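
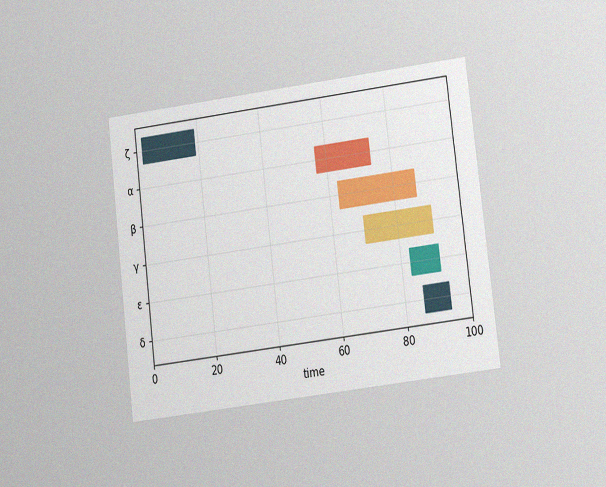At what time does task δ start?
86

The chart is tilted about 7° counter-clockwise and viewed at a slight angle, with some photo noise. The δ bar begins at t=86.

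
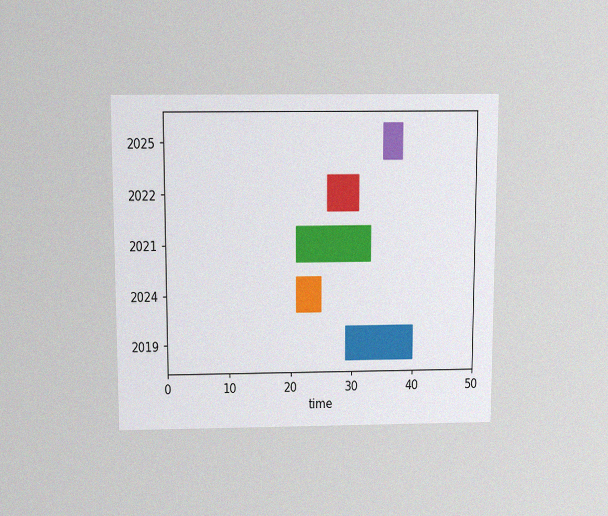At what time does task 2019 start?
The chart is viewed slightly from above, with some photo noise. The 2019 bar begins at t=29.

29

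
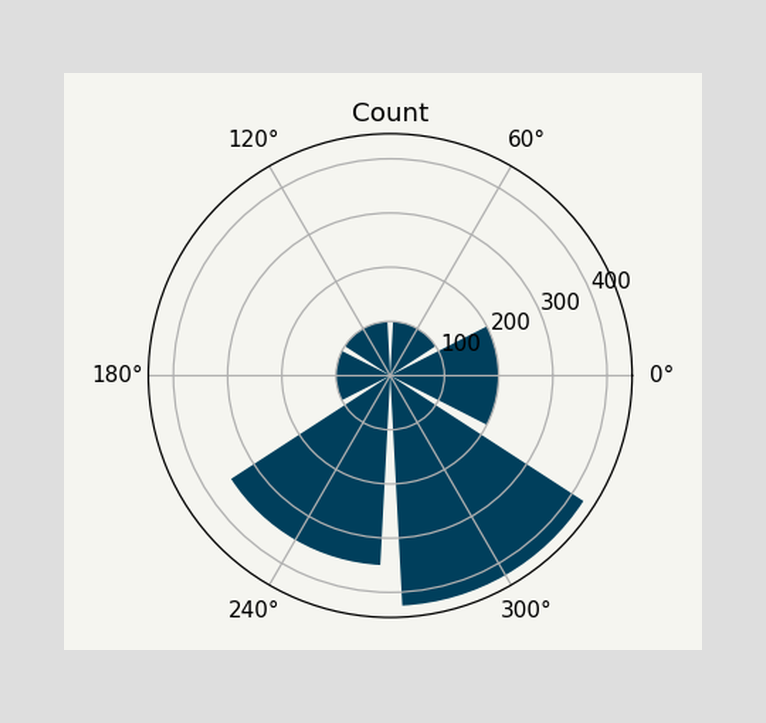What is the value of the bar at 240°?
350

The bar at 240° reaches 350 on the radial axis.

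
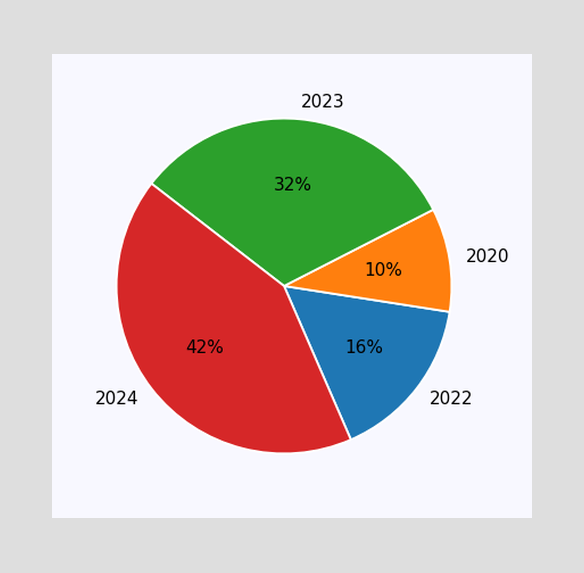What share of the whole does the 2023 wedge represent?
32%

The 2023 slice takes up 32% of the pie.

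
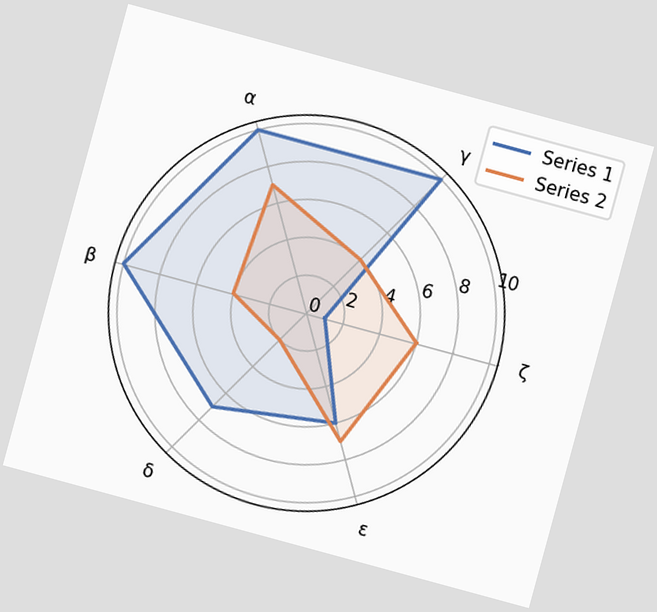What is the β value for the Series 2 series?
4

The chart is tilted about 15° clockwise. On the β axis, Series 2 reaches 4.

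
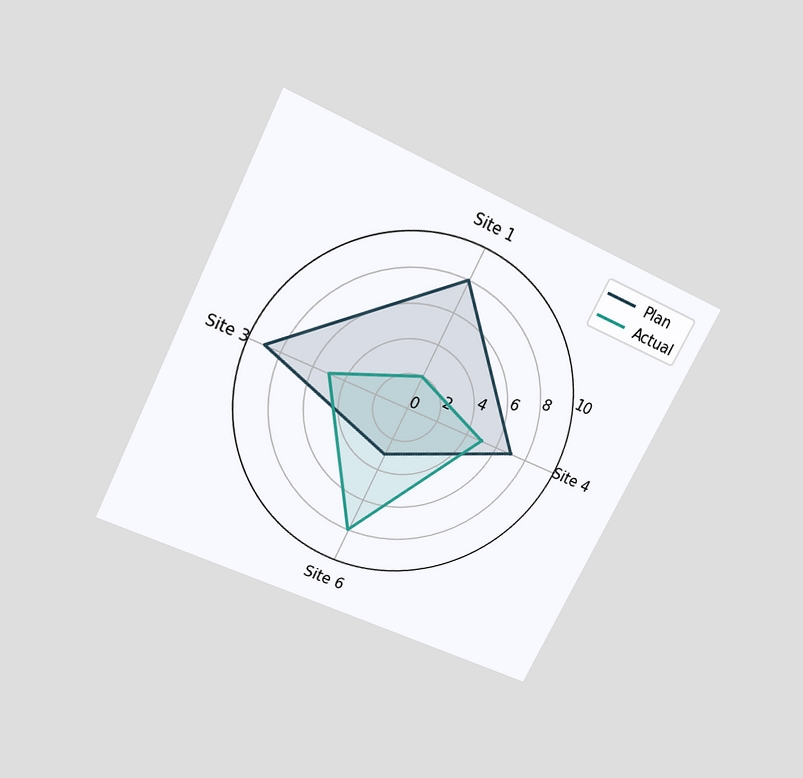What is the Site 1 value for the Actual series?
The chart is tilted about 26° clockwise and viewed slightly from above. On the Site 1 axis, Actual reaches 2.

2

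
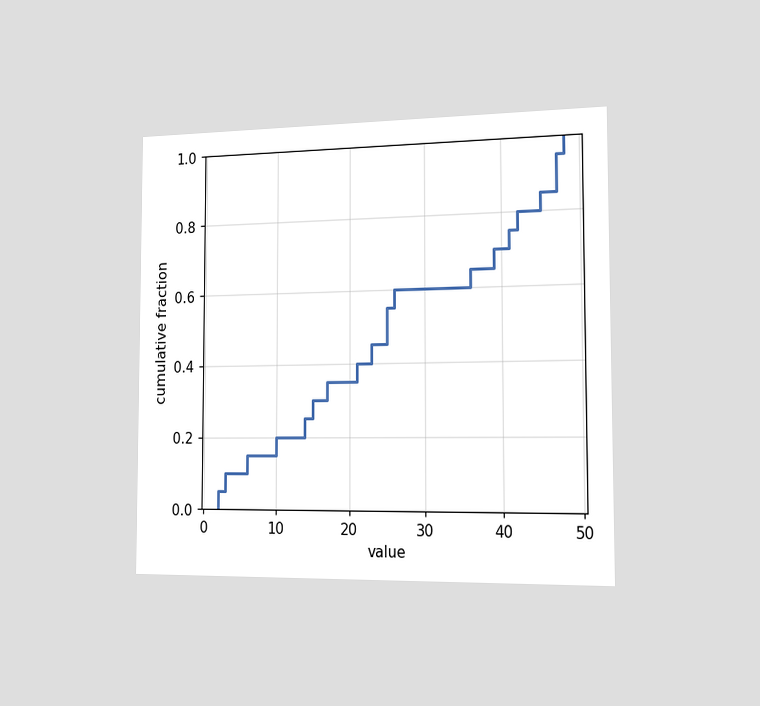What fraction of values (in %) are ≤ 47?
95%

The chart is viewed slightly from the right. At x=47 the ECDF step is at 95%.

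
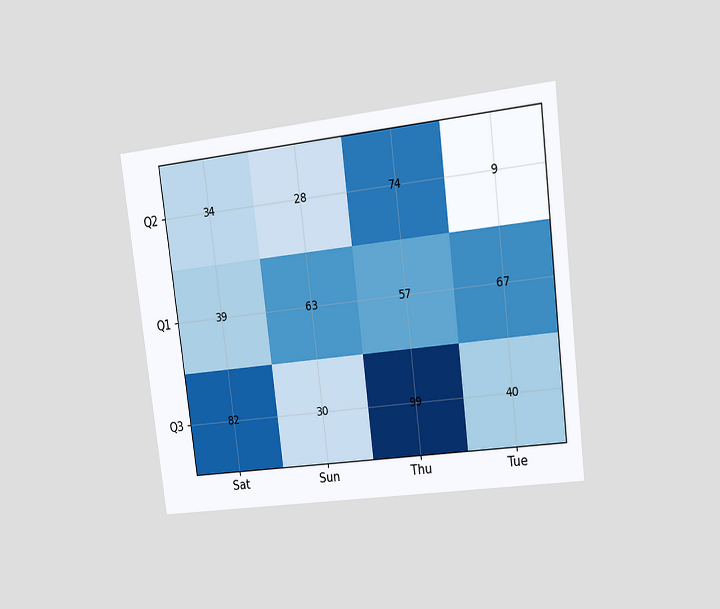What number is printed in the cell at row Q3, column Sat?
The chart is tilted about 7° counter-clockwise and viewed at a slight angle. The (Q3, Sat) cell reads 82.

82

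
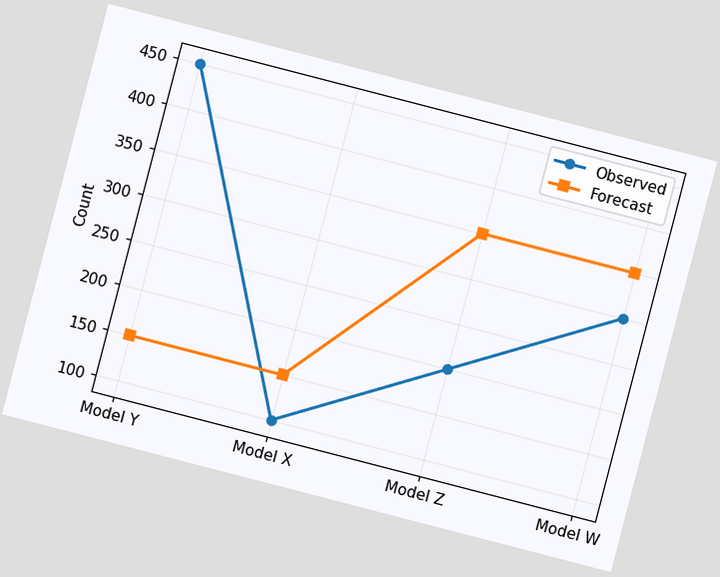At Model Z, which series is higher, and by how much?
Forecast, by 150

The chart is tilted about 15° clockwise. At Model Z, Forecast sits above the other line by 150.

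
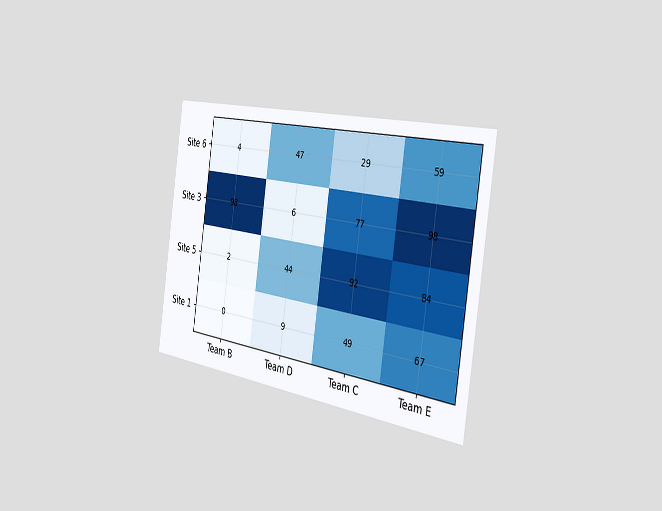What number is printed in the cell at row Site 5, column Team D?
The chart is tilted about 8° clockwise and viewed slightly from the right. The (Site 5, Team D) cell reads 44.

44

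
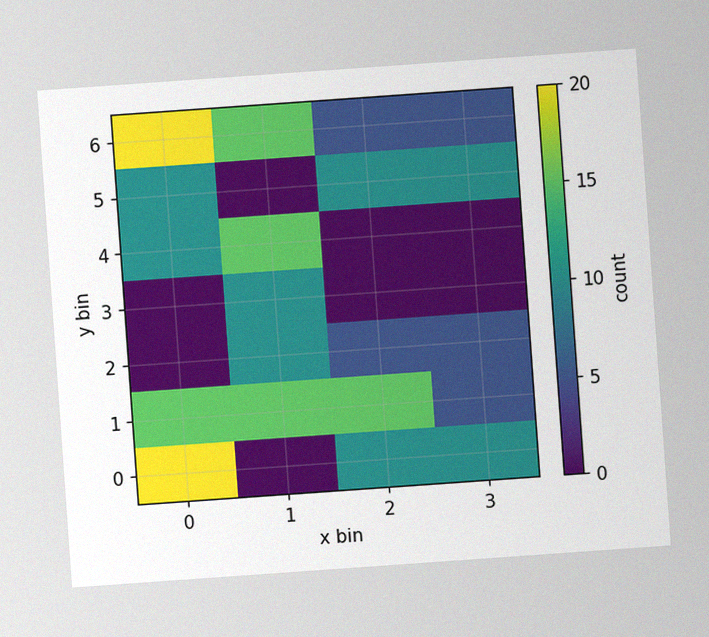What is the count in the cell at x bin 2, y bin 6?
5

The chart is tilted about 4° counter-clockwise, with some photo noise. Matching the cell (2, 6) against the colorbar gives 5.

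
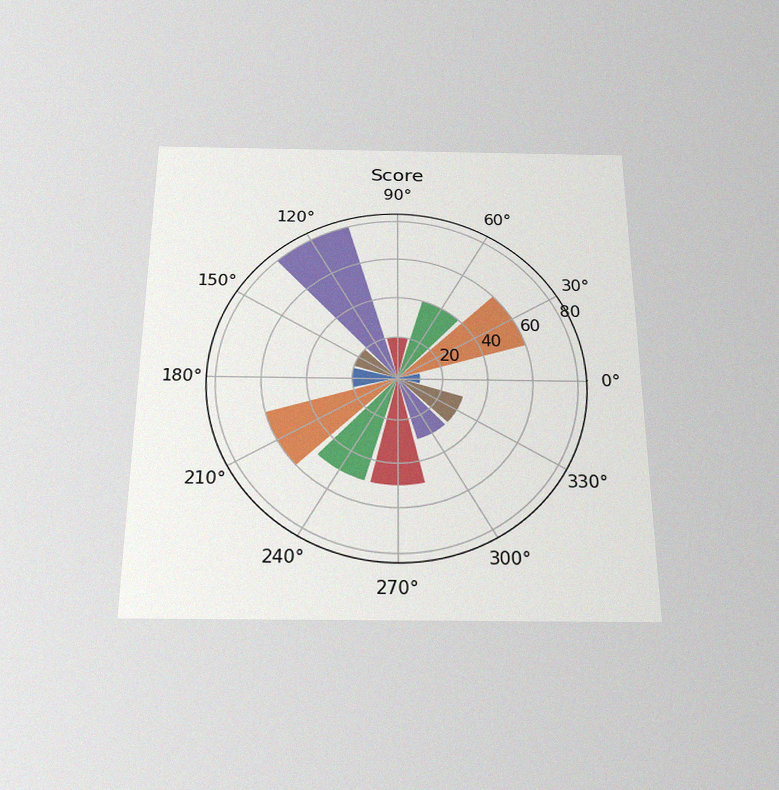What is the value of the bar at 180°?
20

The chart is viewed slightly from below, with some photo noise. The bar at 180° reaches 20 on the radial axis.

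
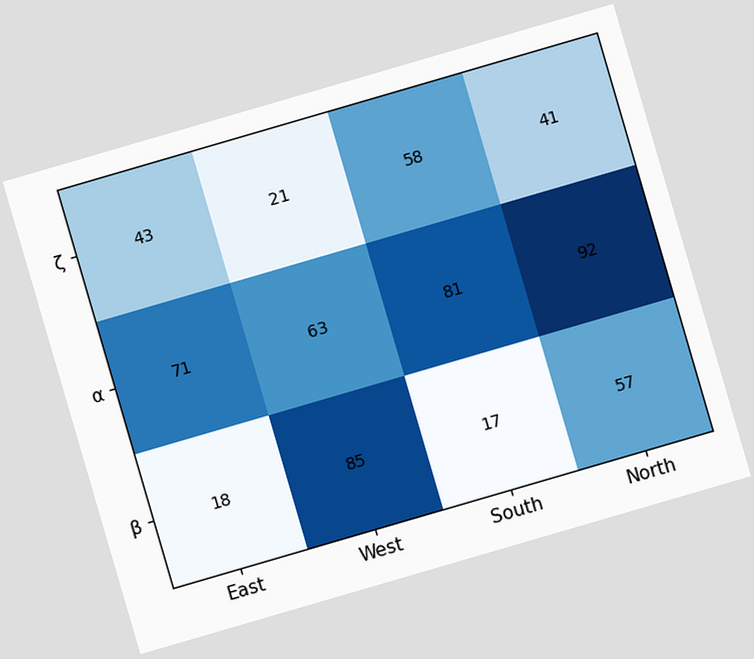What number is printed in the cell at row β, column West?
85

The chart is tilted about 16° counter-clockwise. The (β, West) cell reads 85.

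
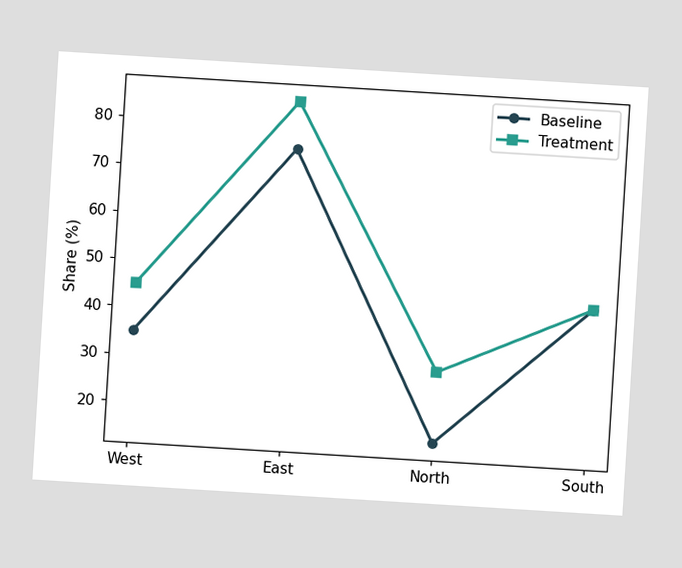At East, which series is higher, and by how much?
The chart is tilted about 4° clockwise. At East, Treatment sits above the other line by 10%.

Treatment, by 10%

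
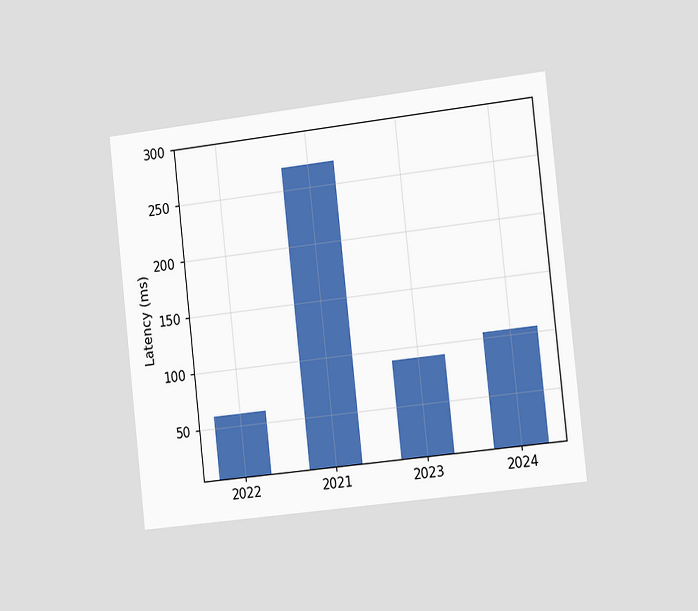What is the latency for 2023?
The chart is tilted about 6° counter-clockwise and viewed slightly from the right. Reading along the chart's y-axis, the 2023 bar reaches 90ms.

90ms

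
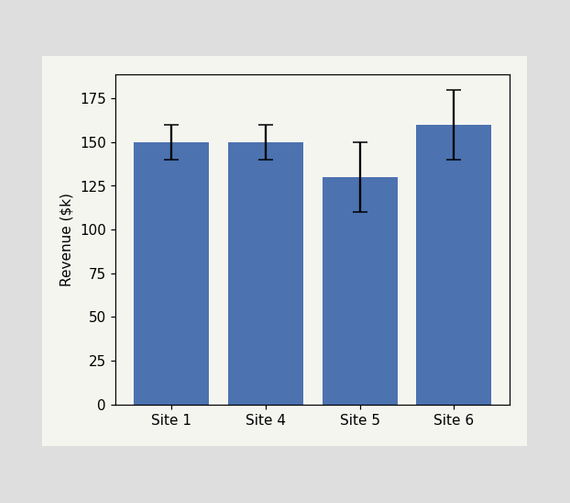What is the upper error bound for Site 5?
$150k

The Site 5 bar's upper whisker reaches $150k.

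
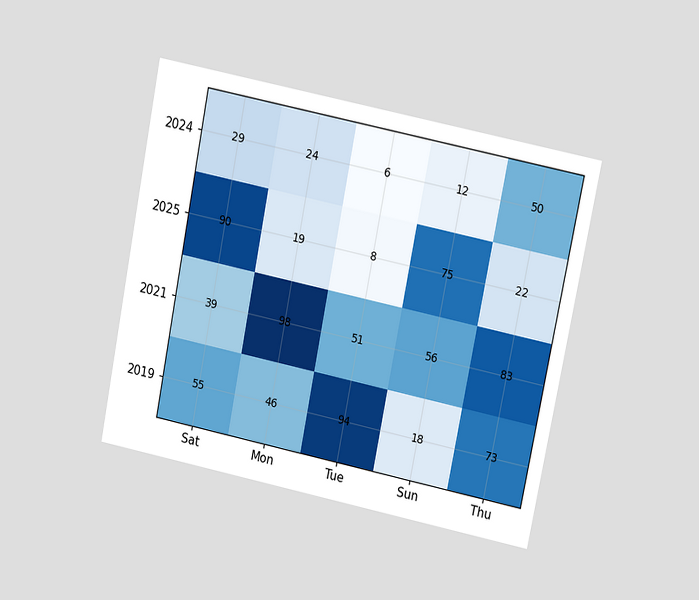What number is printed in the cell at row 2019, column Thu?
73

The chart is tilted about 11° clockwise and viewed at a slight angle. The (2019, Thu) cell reads 73.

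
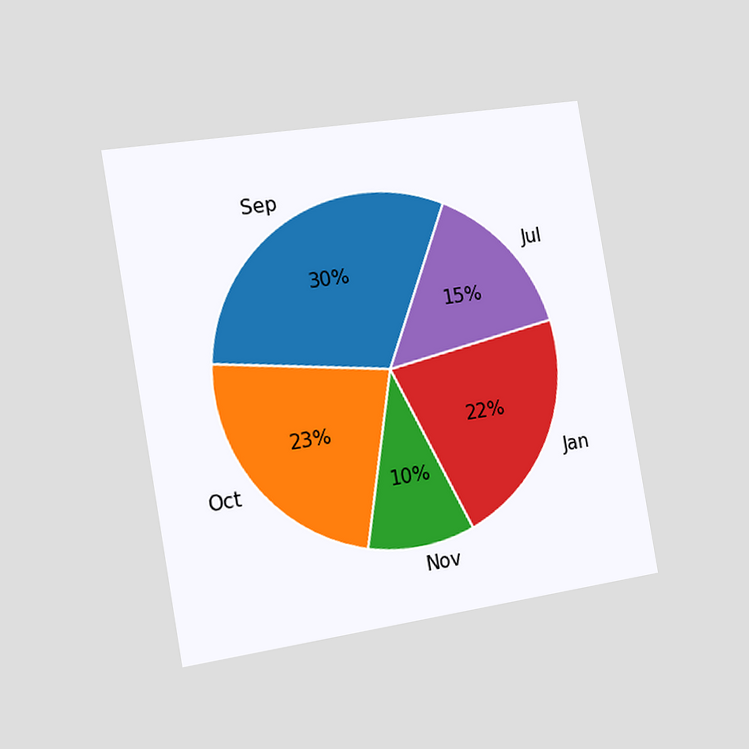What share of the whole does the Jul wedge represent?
The chart is tilted about 10° counter-clockwise and viewed slightly from the left. The Jul slice takes up 15% of the pie.

15%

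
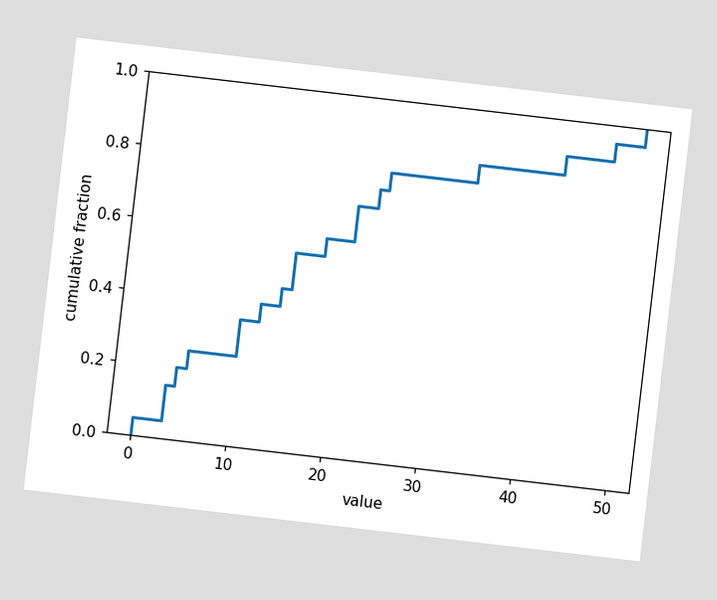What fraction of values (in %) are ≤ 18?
60%

The chart is tilted about 7° clockwise. At x=18 the ECDF step is at 60%.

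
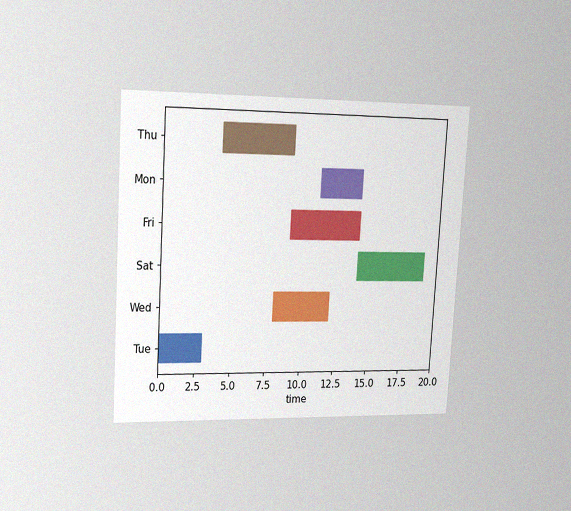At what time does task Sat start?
14

The chart is tilted about 3° clockwise and viewed slightly from the left, with some photo noise. The Sat bar begins at t=14.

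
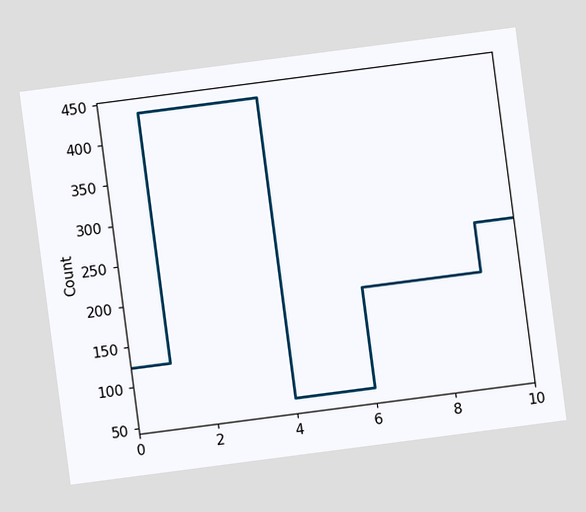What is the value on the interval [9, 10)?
The chart is tilted about 7° counter-clockwise. On [9, 10) the step sits at 248.

248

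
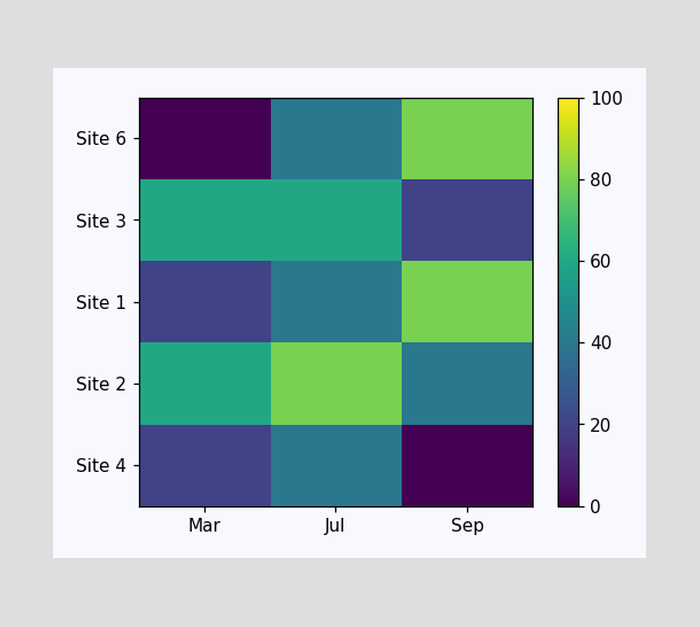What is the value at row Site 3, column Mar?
Matching cell (Site 3, Mar) against the colorbar gives 60.

60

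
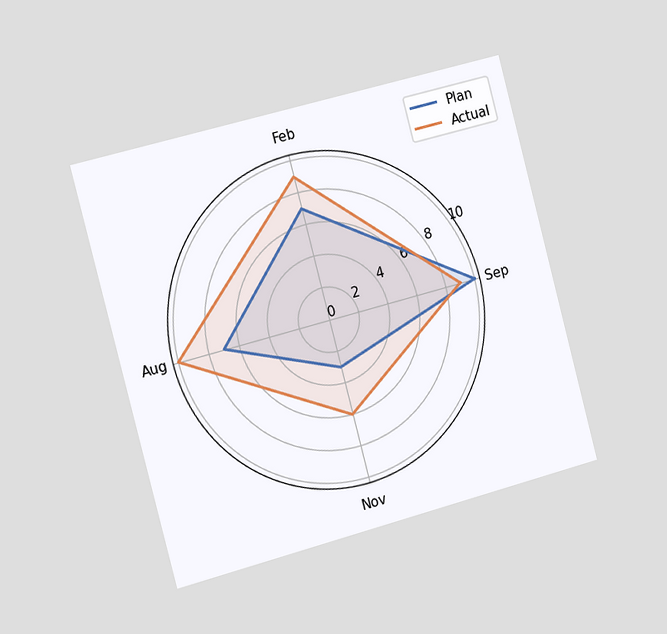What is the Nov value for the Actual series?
The chart is tilted about 15° counter-clockwise and viewed slightly from the left. On the Nov axis, Actual reaches 6.

6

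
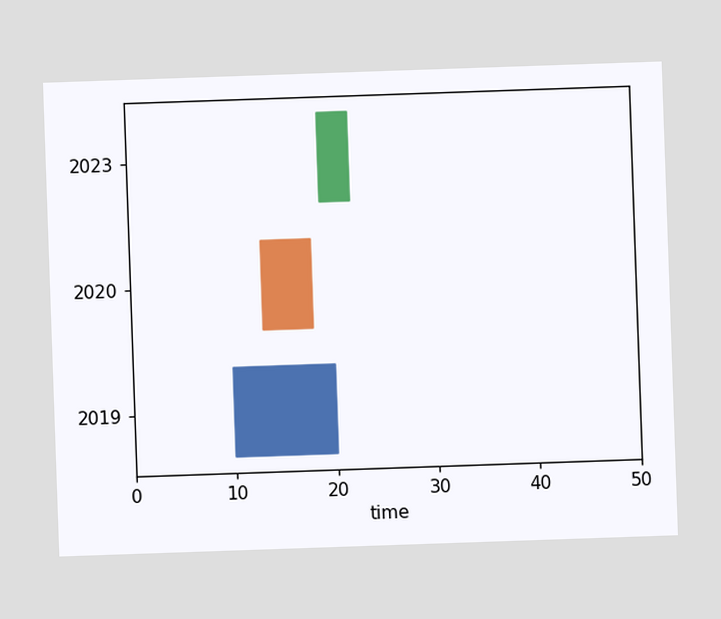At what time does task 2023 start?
The 2023 bar begins at t=19.

19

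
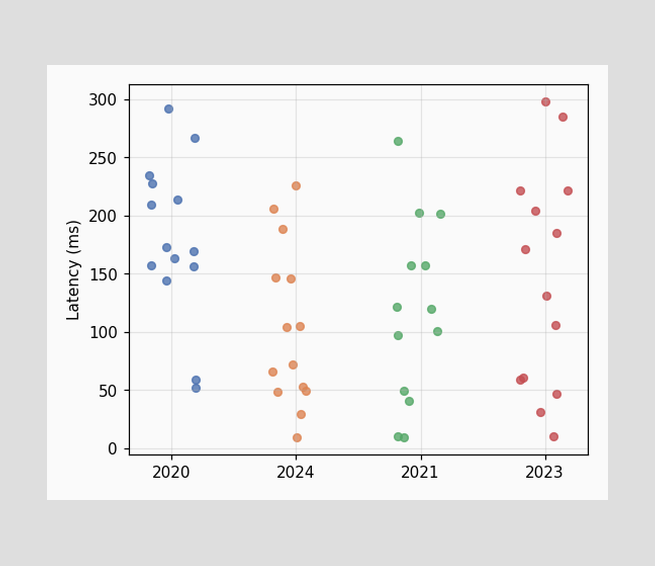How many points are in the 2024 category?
14

Counting the markers in the 2024 column gives 14.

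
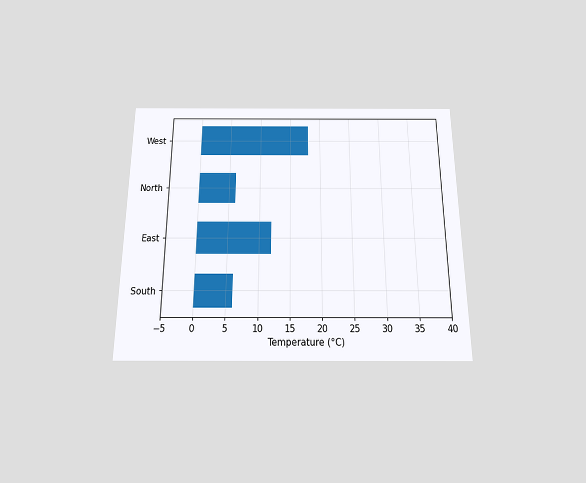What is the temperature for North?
6°C

The chart is viewed slightly from below. Reading along the chart's x-axis, the North bar reaches 6°C.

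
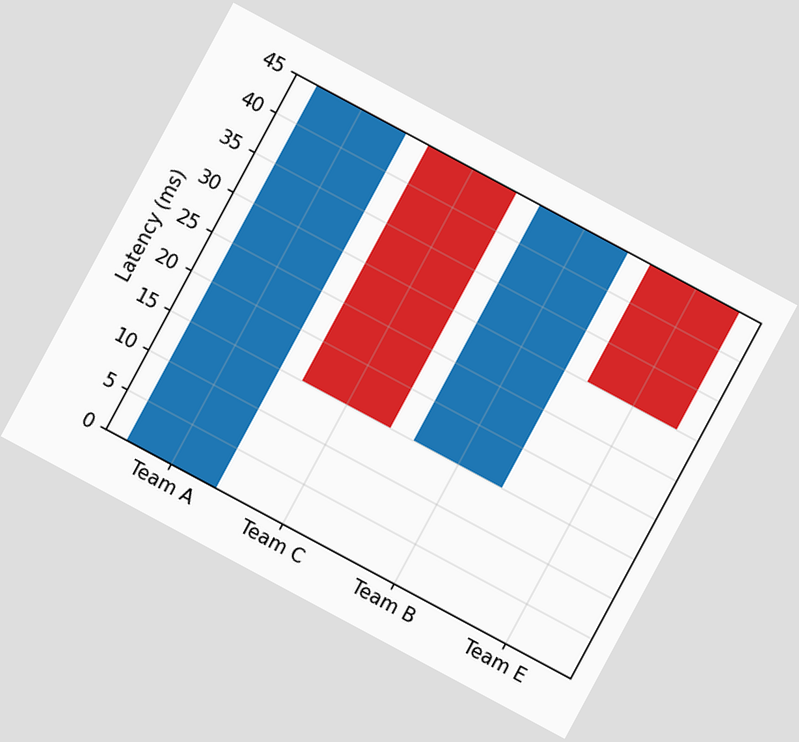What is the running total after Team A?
45ms

The chart is tilted about 28° clockwise. After Team A the running total reaches 45ms.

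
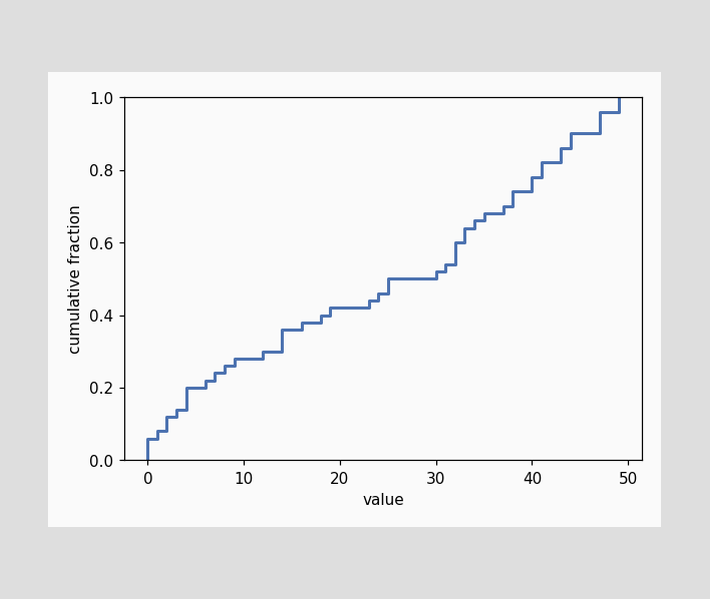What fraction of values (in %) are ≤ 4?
20%

At x=4 the ECDF step is at 20%.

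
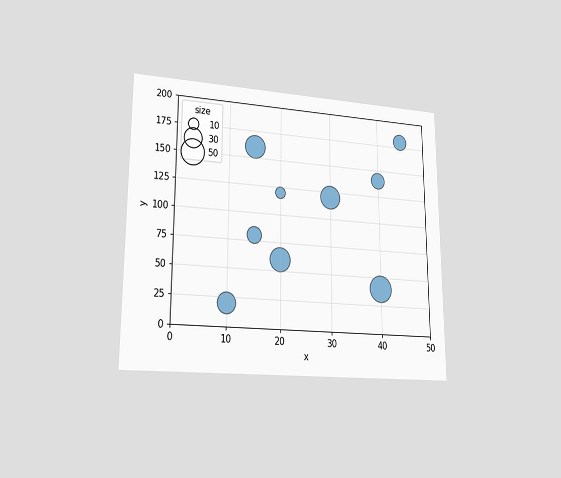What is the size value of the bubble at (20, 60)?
The chart is viewed at a slight angle. Matching the bubble at (20, 60) against the size legend gives 40.

40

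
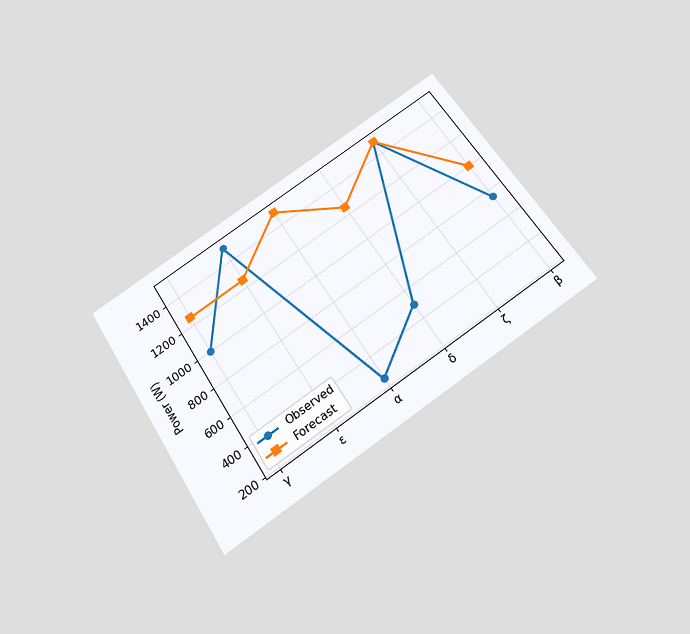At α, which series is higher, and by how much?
The chart is tilted about 33° counter-clockwise and viewed slightly from below. At α, Forecast sits above the other line by 1250W.

Forecast, by 1250W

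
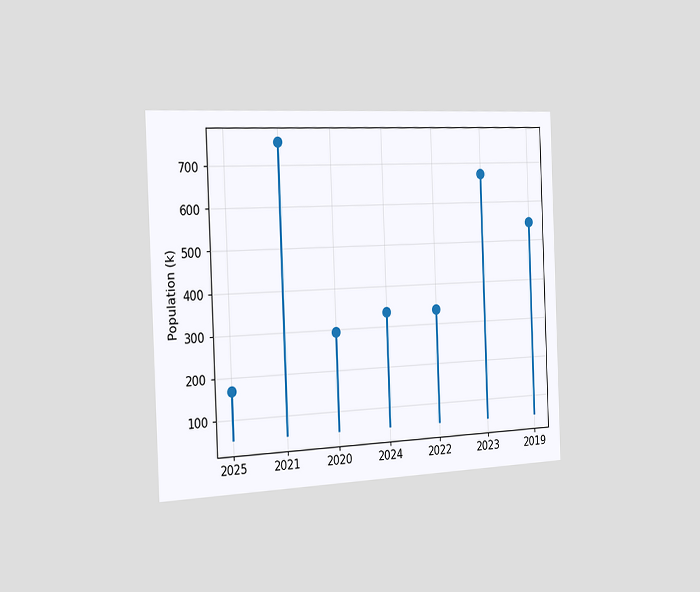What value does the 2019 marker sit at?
The chart is tilted about 2° counter-clockwise and viewed slightly from the left. The 2019 marker sits at 546k.

546k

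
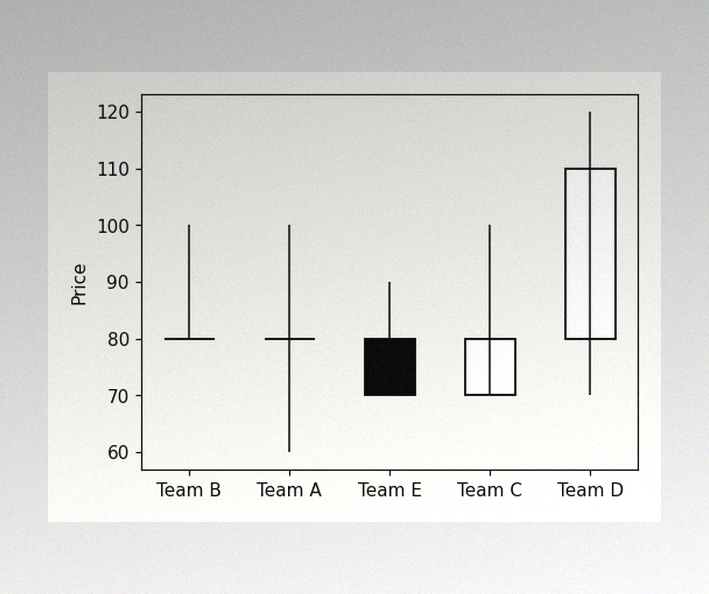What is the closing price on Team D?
110

The image has some photo noise and uneven lighting. The Team D candle closes at 110.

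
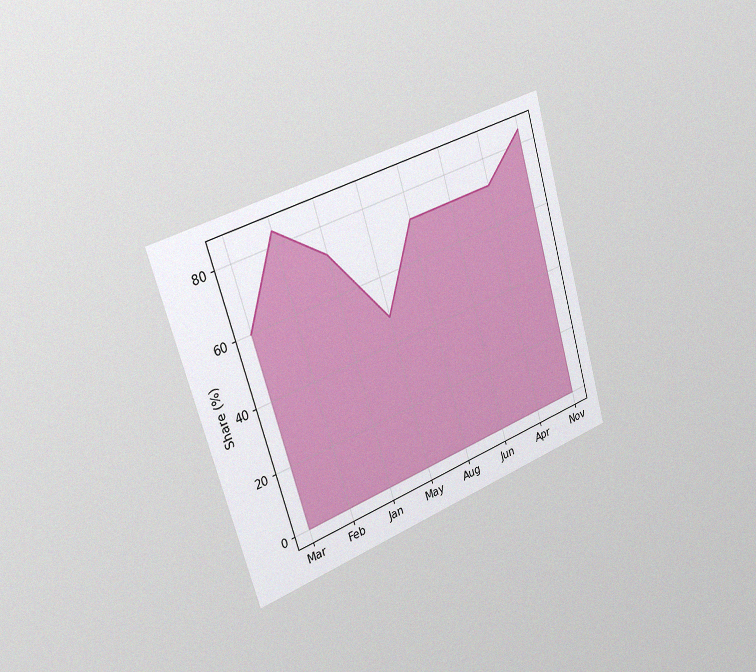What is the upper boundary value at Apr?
72%

The chart is tilted about 17° counter-clockwise and viewed slightly from the left, with some photo noise. At Apr the upper boundary is at 72%.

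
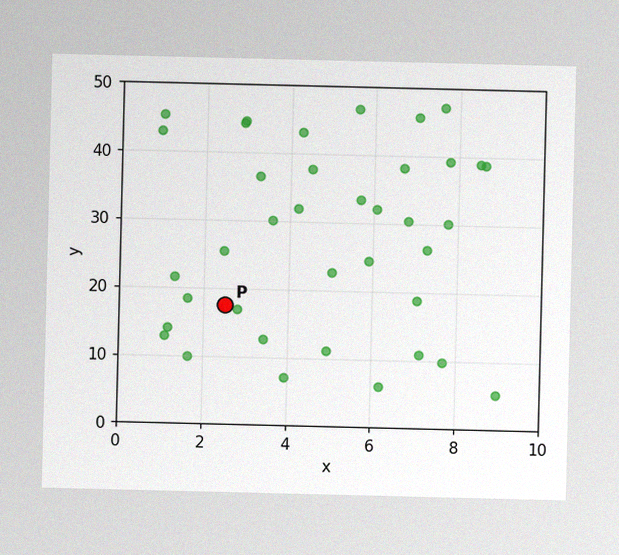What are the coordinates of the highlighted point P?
The image has some photo noise and uneven lighting. Following the gridlines from P to each axis, P sits at (2.5, 17.5).

(2.5, 17.5)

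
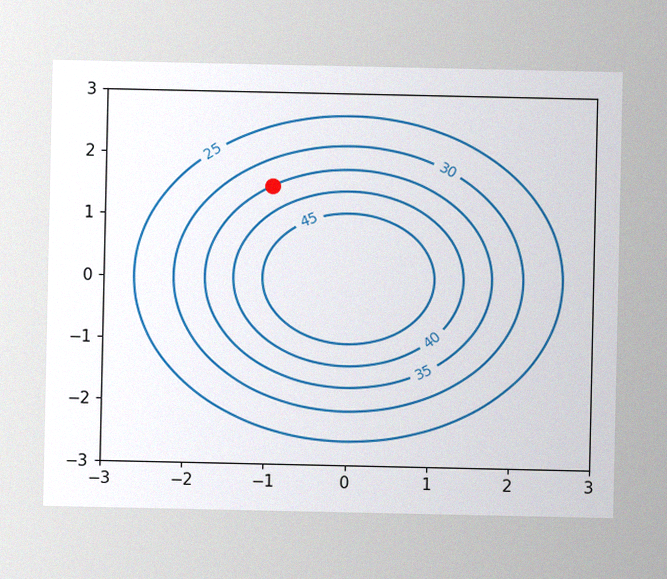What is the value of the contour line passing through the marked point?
The image has some photo noise and uneven lighting. The marked point sits on the contour labelled 35.

35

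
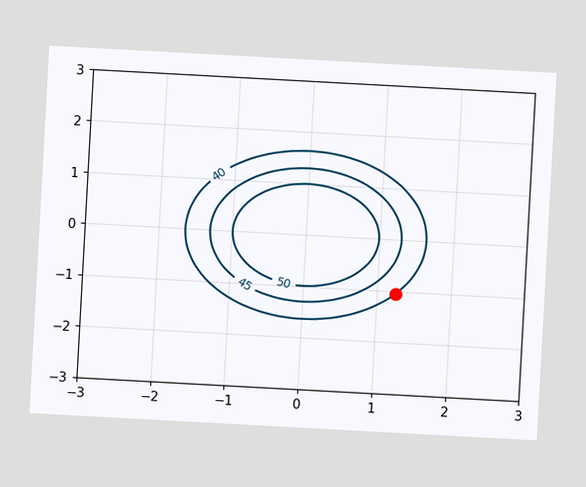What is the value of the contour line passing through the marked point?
40

The chart is tilted about 3° clockwise. The marked point sits on the contour labelled 40.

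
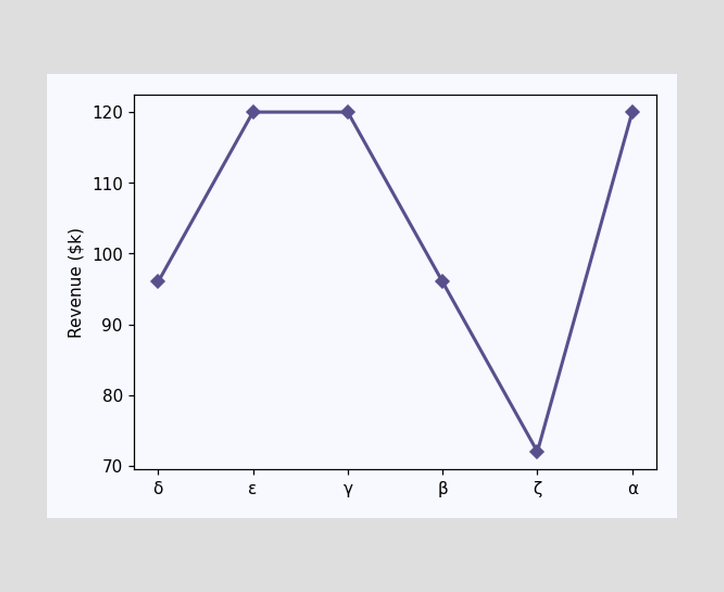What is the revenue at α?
$120k

At α, the line is at $120k.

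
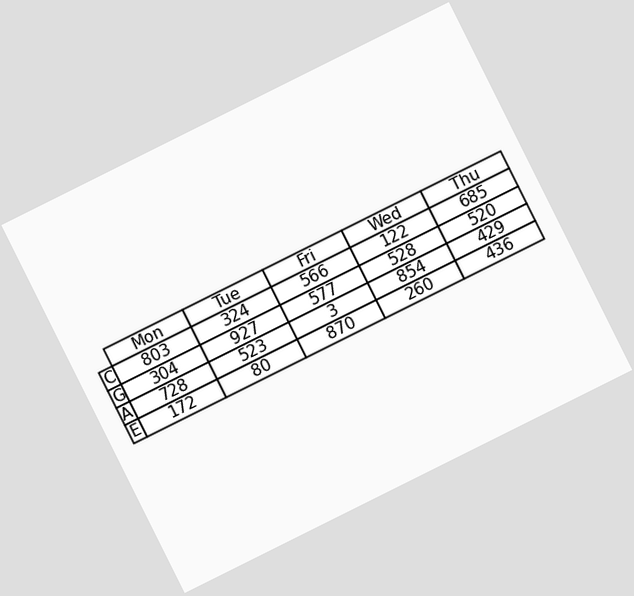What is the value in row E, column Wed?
260

The chart is tilted about 26° counter-clockwise. The (E, Wed) cell reads 260.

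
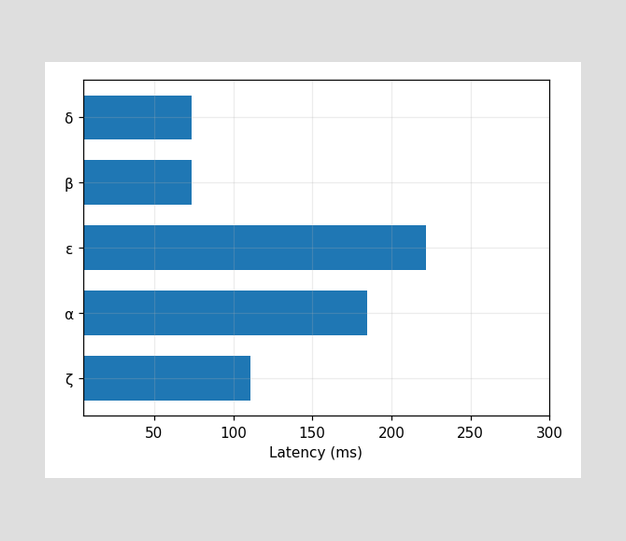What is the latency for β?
Reading along the chart's x-axis, the β bar reaches 74ms.

74ms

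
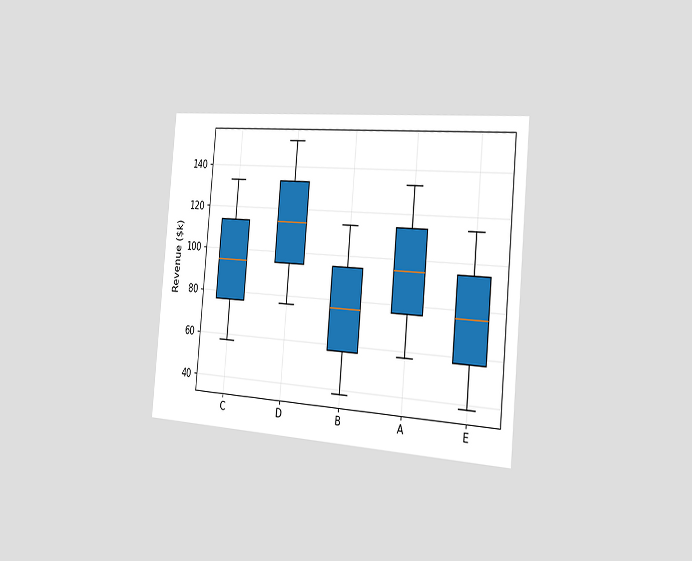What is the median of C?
$95k

The chart is tilted about 5° clockwise and viewed slightly from the right. The median line in the C box sits at $95k.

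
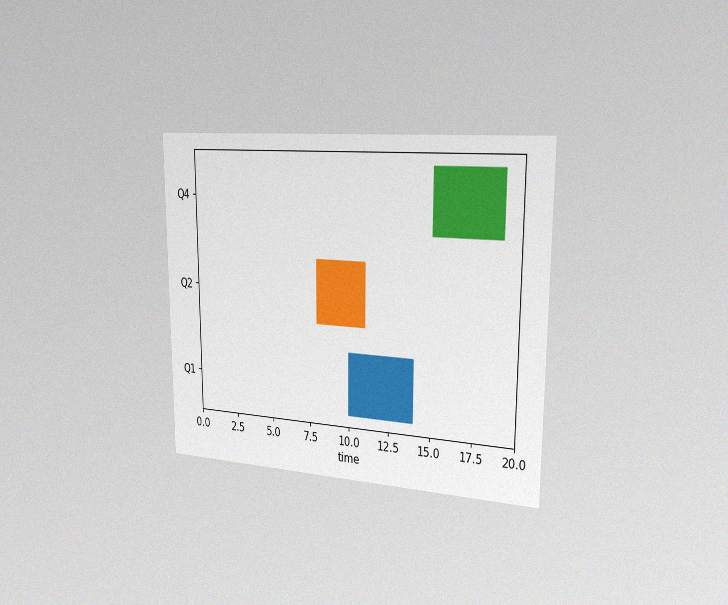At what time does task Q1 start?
10

The chart is viewed slightly from the right, with some photo noise. The Q1 bar begins at t=10.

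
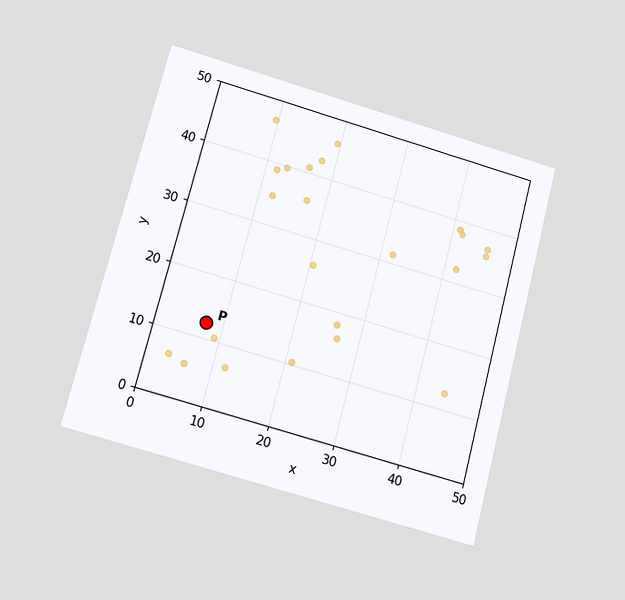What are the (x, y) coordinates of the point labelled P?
(7.5, 12.5)

The chart is tilted about 15° clockwise and viewed slightly from below. Following the gridlines from P to each axis, P sits at (7.5, 12.5).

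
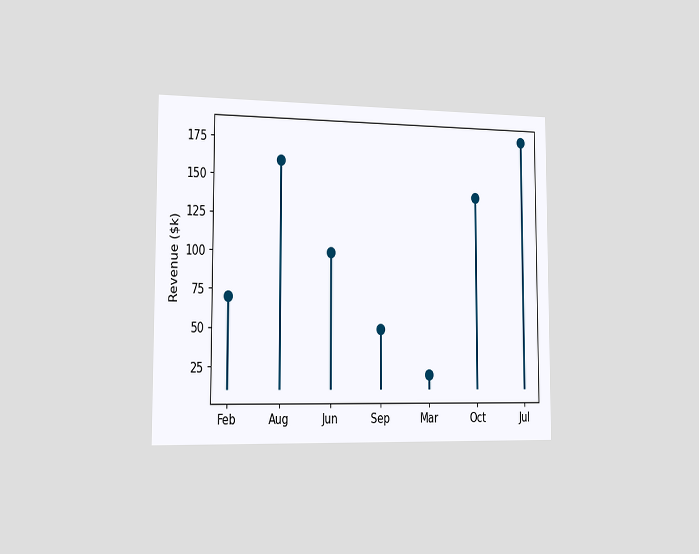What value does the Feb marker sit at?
The chart is viewed slightly from the left. The Feb marker sits at $70k.

$70k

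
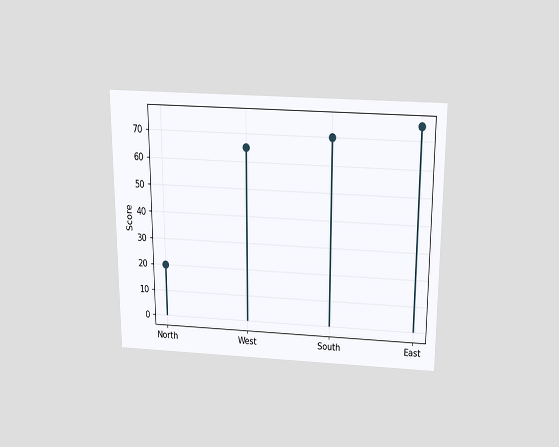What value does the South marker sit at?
70

The chart is viewed slightly from above. The South marker sits at 70.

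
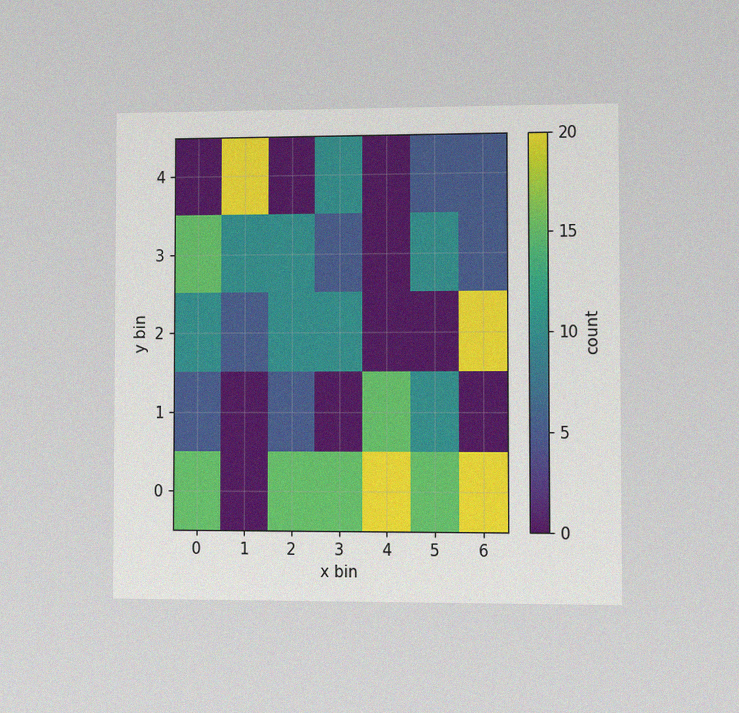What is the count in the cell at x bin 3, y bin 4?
The chart is viewed slightly from the right, with some photo noise. Matching the cell (3, 4) against the colorbar gives 10.

10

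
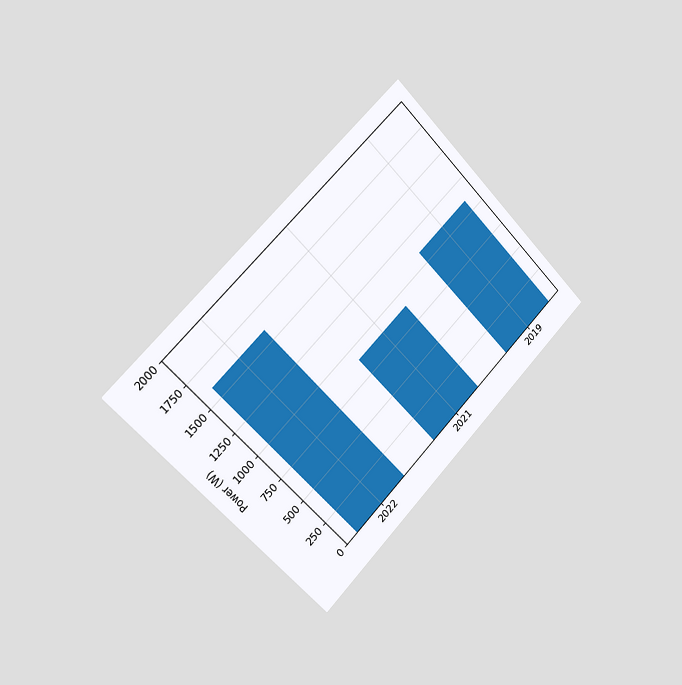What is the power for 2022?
The chart is tilted about 45° counter-clockwise and viewed slightly from the left. Reading along the chart's y-axis, the 2022 bar reaches 1600W.

1600W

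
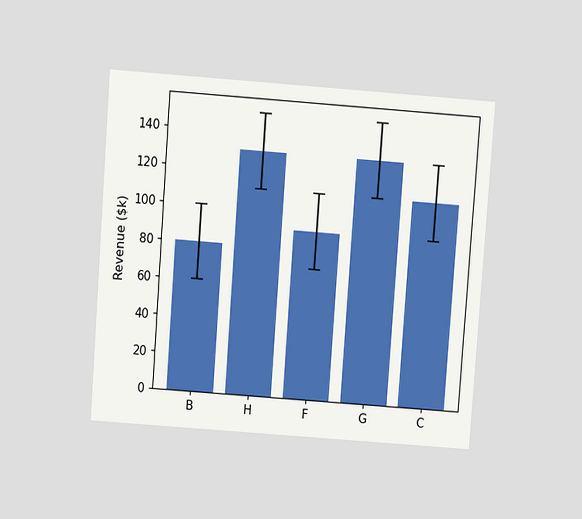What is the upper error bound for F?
The chart is tilted about 4° clockwise and viewed slightly from above. The F bar's upper whisker reaches $110k.

$110k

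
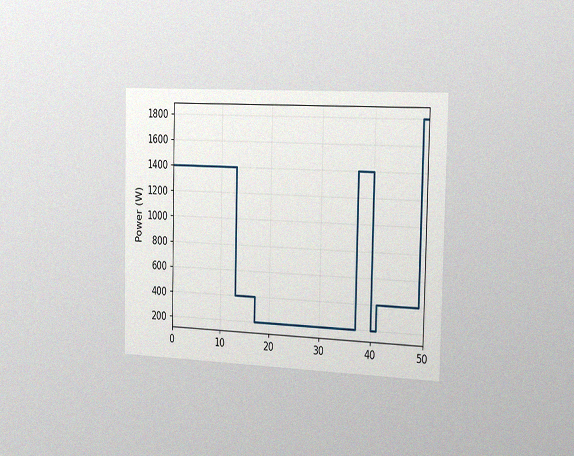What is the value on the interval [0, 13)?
1400W

The chart is viewed slightly from the right, with some photo noise. On [0, 13) the step sits at 1400W.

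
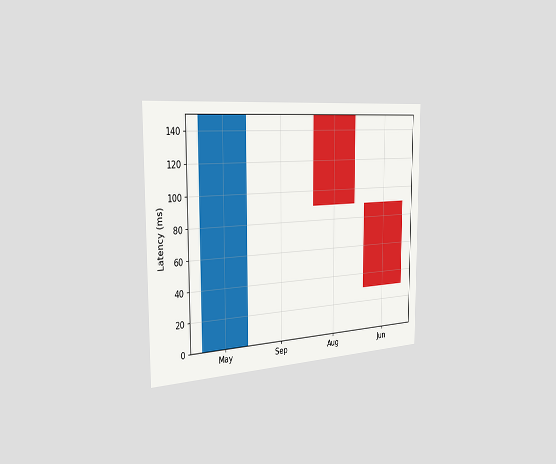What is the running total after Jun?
The chart is viewed slightly from the left. After Jun the running total reaches 30ms.

30ms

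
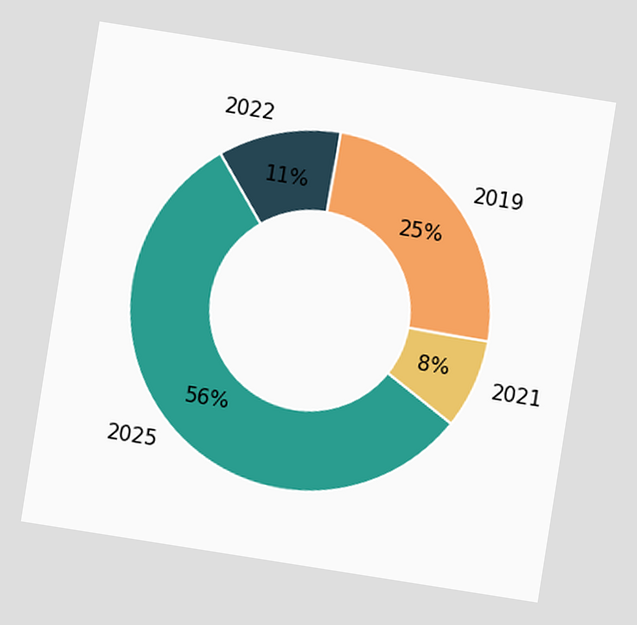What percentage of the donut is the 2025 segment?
The chart is tilted about 9° clockwise. The 2025 segment takes up 56% of the ring.

56%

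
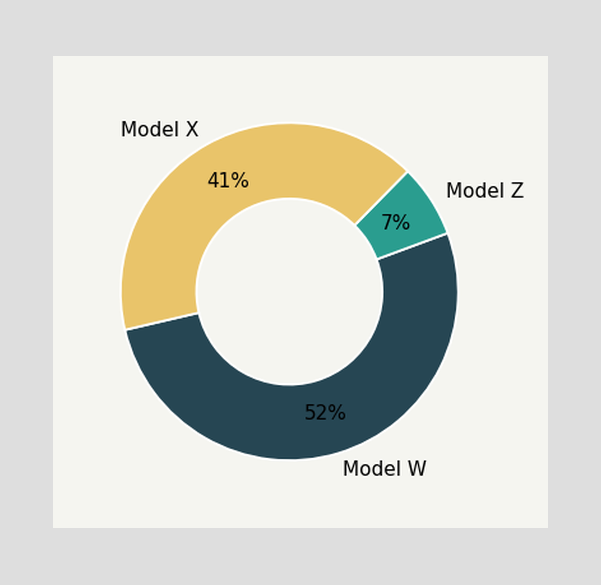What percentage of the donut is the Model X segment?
41%

The Model X segment takes up 41% of the ring.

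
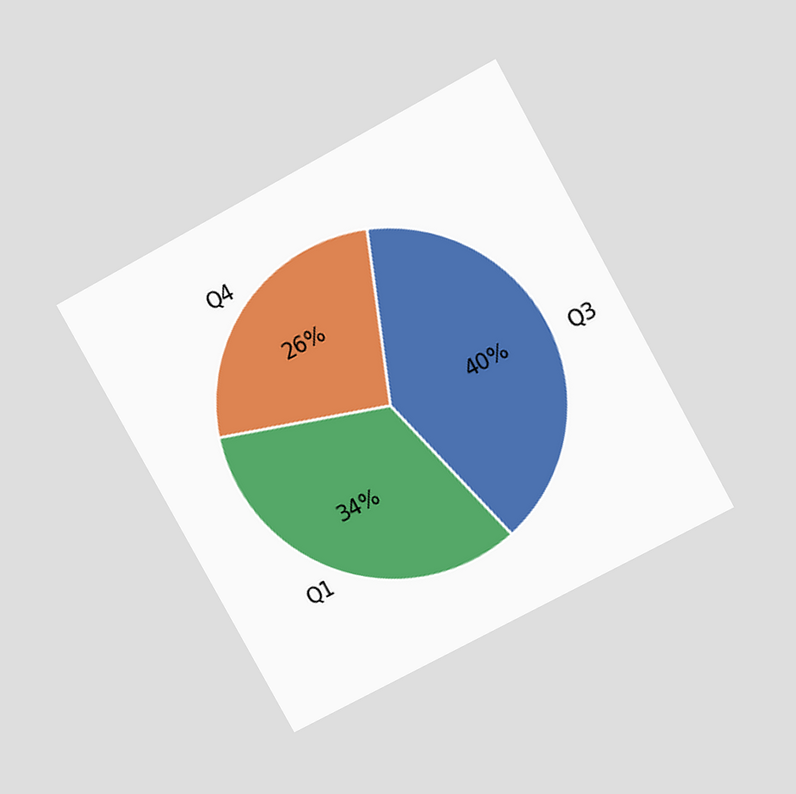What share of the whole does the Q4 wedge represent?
26%

The chart is tilted about 29° counter-clockwise and viewed at a slight angle. The Q4 slice takes up 26% of the pie.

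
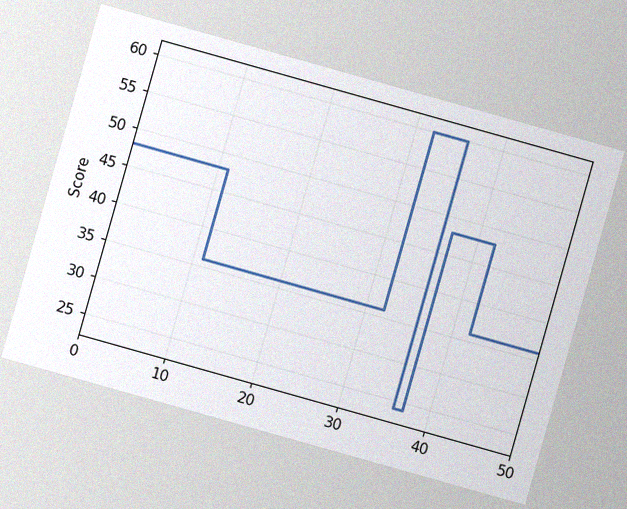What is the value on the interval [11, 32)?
The chart is tilted about 16° clockwise, with some photo noise. On [11, 32) the step sits at 36.

36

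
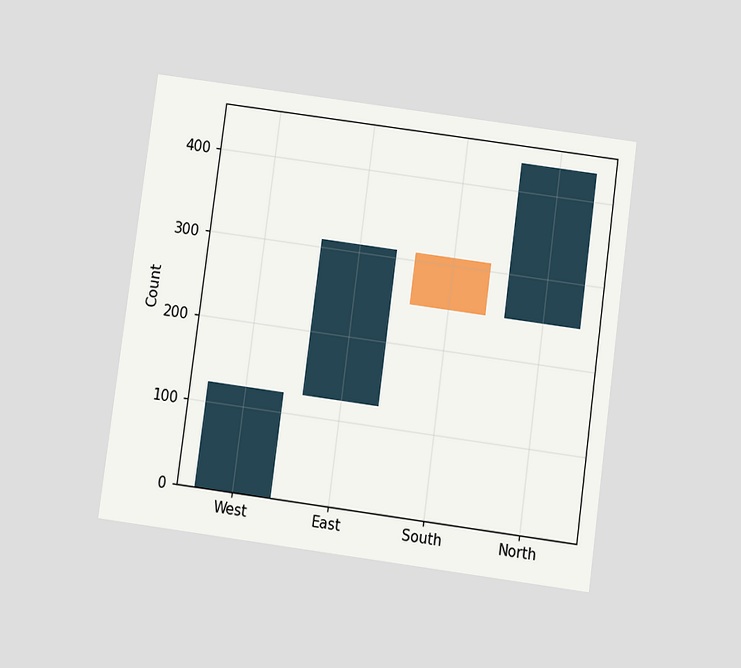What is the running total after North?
The chart is tilted about 8° clockwise and viewed slightly from below. After North the running total reaches 434.

434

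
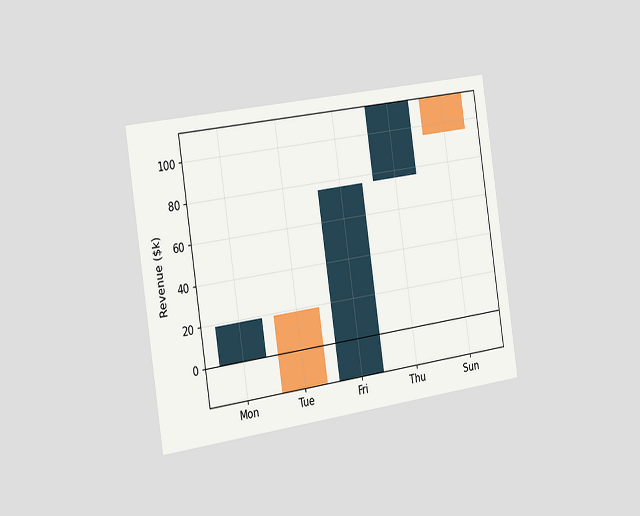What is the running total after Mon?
$19k

The chart is tilted about 9° counter-clockwise and viewed slightly from the left. After Mon the running total reaches $19k.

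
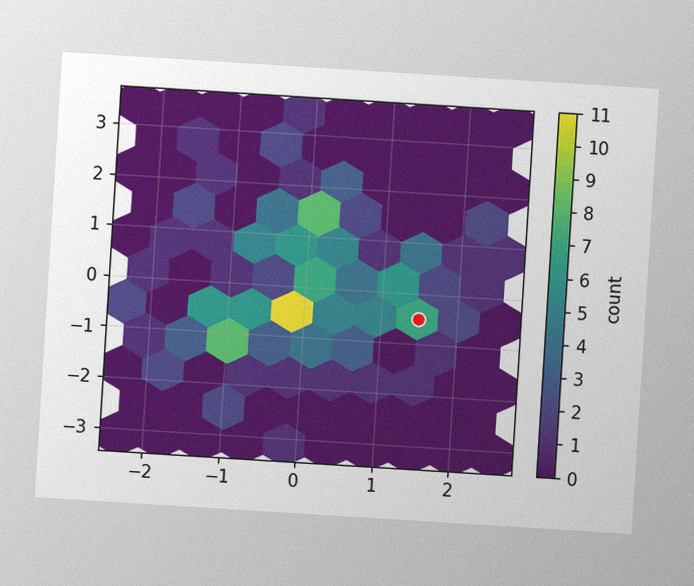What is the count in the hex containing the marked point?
7

The chart is tilted about 4° clockwise, with some photo noise. The marked hex reads 7 on the colorbar.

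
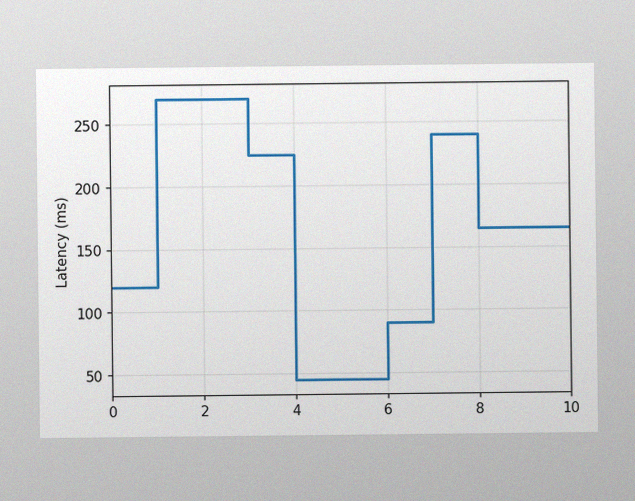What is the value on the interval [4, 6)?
The image has some photo noise and uneven lighting. On [4, 6) the step sits at 45ms.

45ms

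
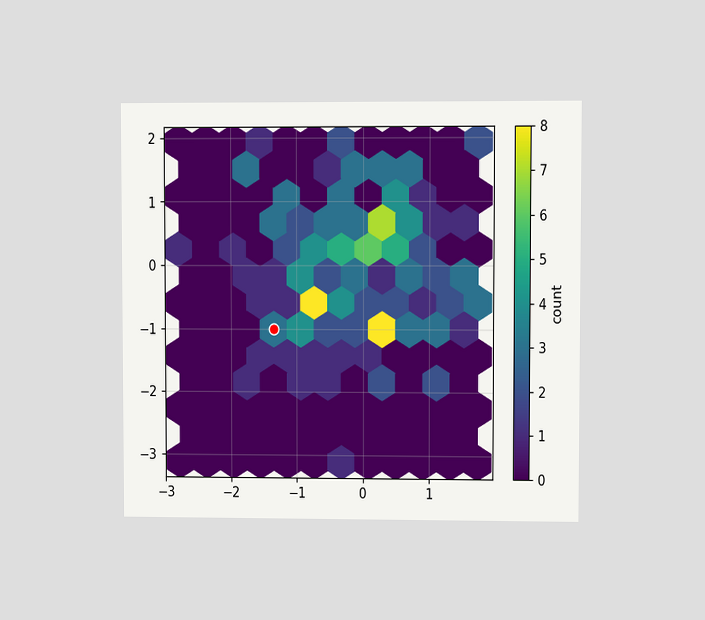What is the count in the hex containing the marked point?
The chart is viewed at a slight angle. The marked hex reads 3 on the colorbar.

3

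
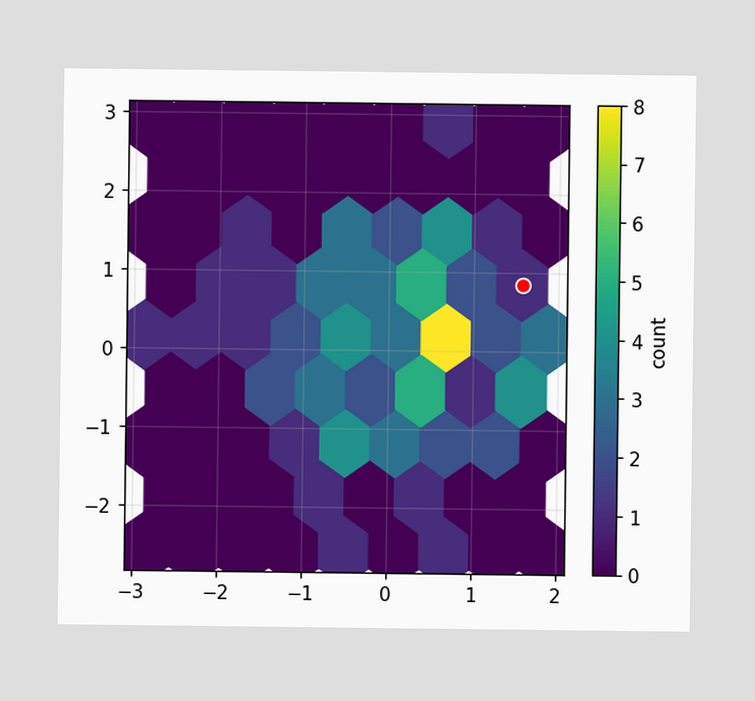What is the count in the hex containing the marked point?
The marked hex reads 1 on the colorbar.

1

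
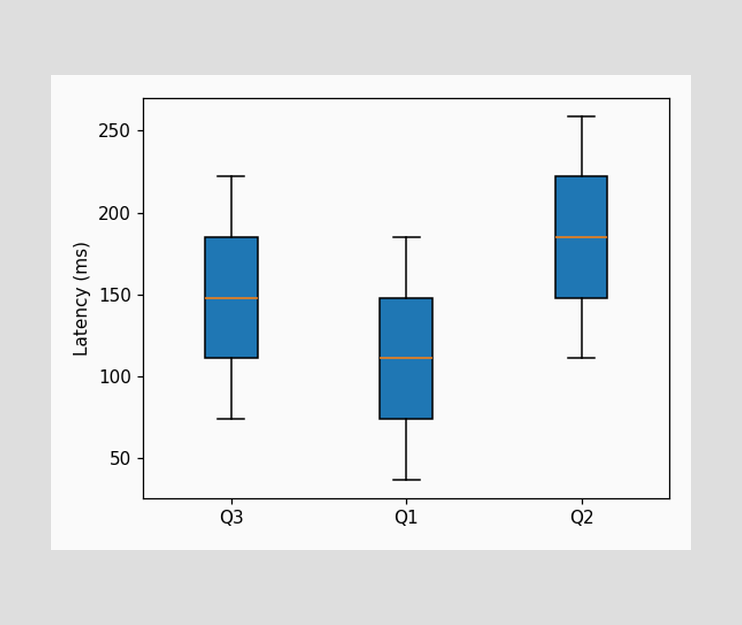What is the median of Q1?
111ms

The median line in the Q1 box sits at 111ms.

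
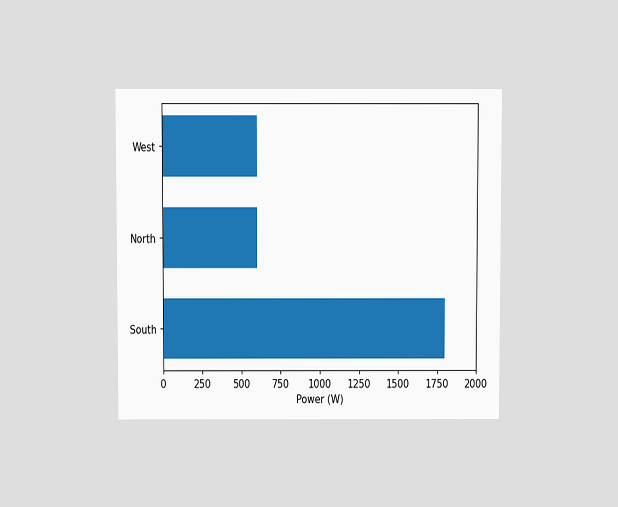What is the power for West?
The chart is viewed slightly from above. Reading along the chart's x-axis, the West bar reaches 600W.

600W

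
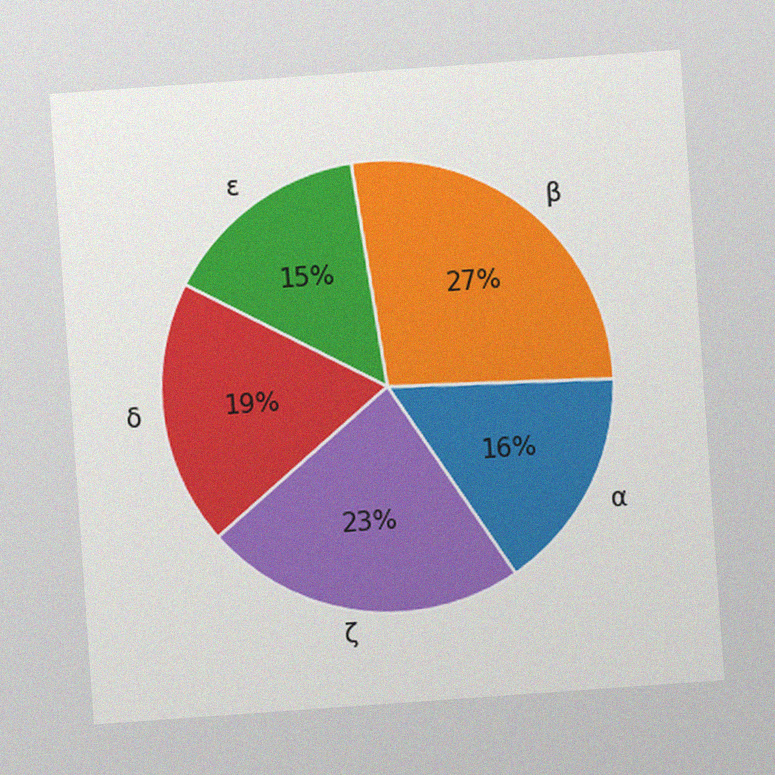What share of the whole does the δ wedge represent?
The chart is tilted about 4° counter-clockwise, with some photo noise. The δ slice takes up 19% of the pie.

19%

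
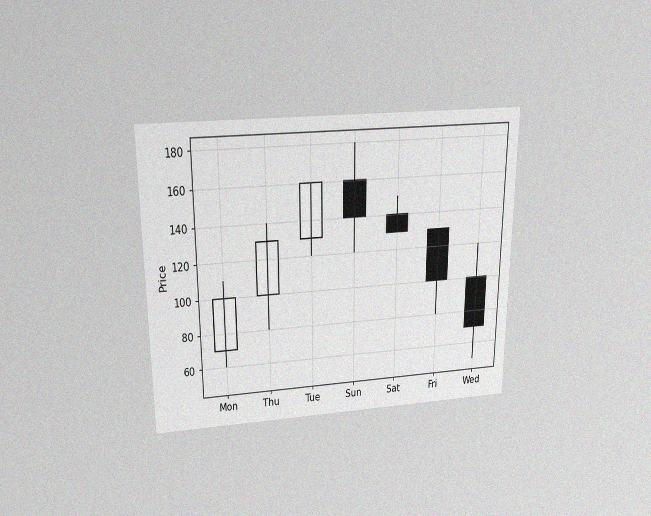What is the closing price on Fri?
100

The chart is viewed slightly from above, with some photo noise. The Fri candle closes at 100.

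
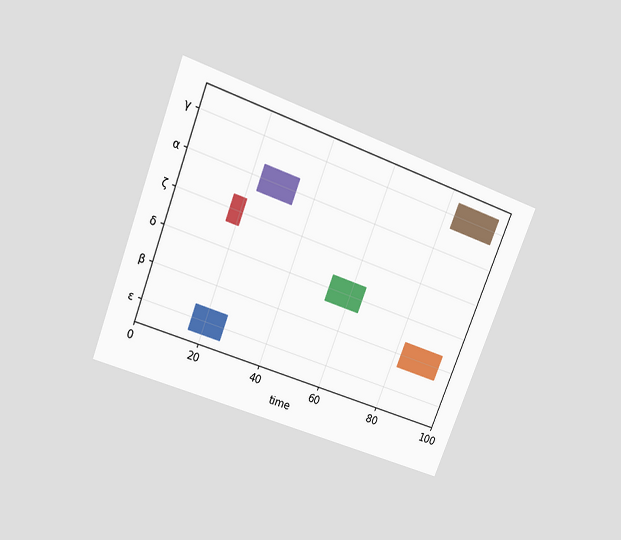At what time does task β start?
The chart is tilted about 21° clockwise and viewed slightly from above. The β bar begins at t=82.

82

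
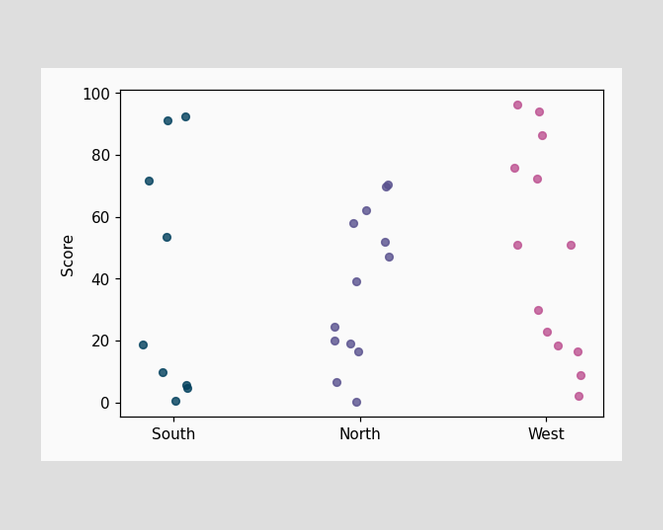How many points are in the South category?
9

Counting the markers in the South column gives 9.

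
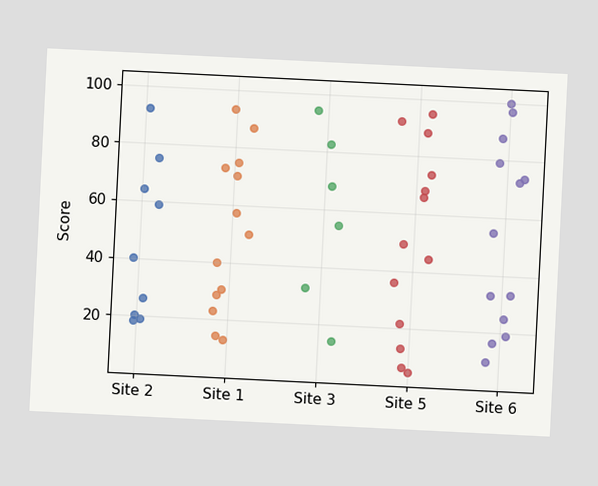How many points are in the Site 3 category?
6

The chart is tilted about 3° clockwise. Counting the markers in the Site 3 column gives 6.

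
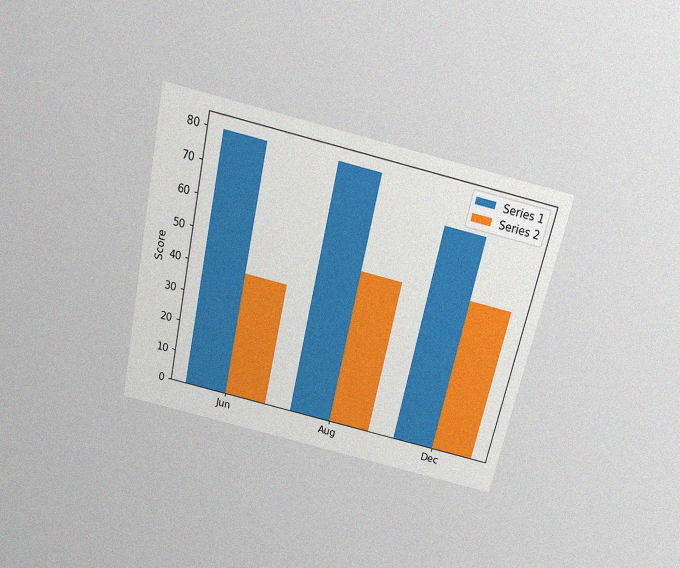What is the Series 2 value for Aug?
The chart is tilted about 12° clockwise and viewed slightly from above, with some photo noise. The Series 2 bar at Aug reaches 50 on the y-axis.

50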